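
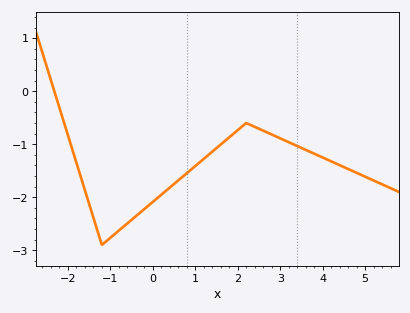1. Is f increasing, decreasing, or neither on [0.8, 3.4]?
neither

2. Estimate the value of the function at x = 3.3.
-0.998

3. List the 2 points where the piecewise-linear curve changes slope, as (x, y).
(-1.2, -2.9); (2.2, -0.6)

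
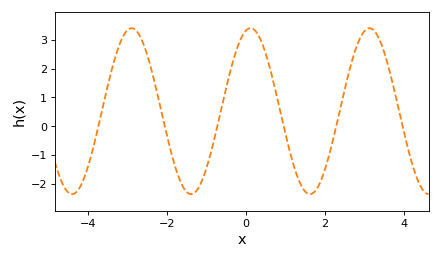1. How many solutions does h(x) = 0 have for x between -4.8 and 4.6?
6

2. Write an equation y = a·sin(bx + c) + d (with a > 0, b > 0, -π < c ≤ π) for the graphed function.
y = 2.89sin(2.1x + 1.3) + 0.52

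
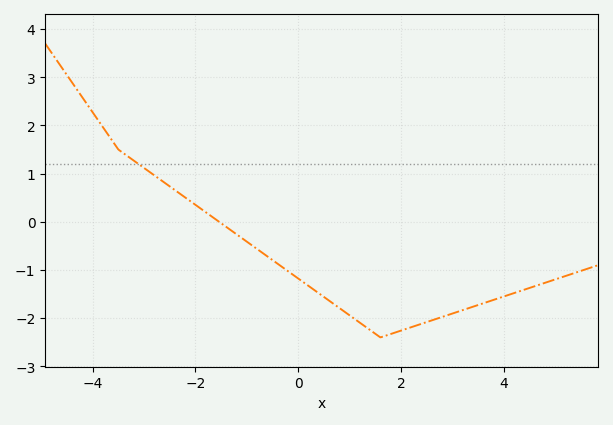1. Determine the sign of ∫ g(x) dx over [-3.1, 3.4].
negative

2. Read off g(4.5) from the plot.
-1.37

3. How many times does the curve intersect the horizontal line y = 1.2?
1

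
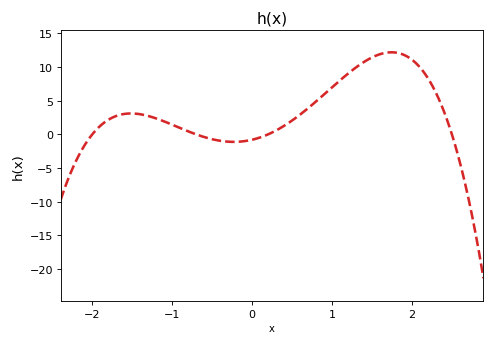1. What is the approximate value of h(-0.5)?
-0.718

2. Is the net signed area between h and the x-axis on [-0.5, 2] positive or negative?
positive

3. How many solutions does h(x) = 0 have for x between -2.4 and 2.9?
4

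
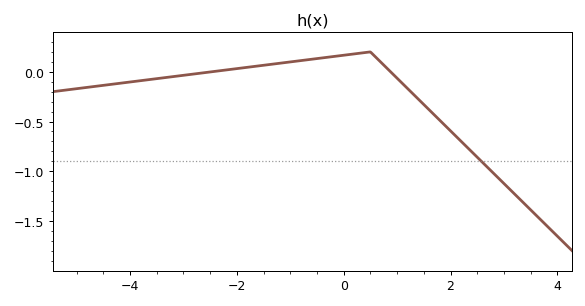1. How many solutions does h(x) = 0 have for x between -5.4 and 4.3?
2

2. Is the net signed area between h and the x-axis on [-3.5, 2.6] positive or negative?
negative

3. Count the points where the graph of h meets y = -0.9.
1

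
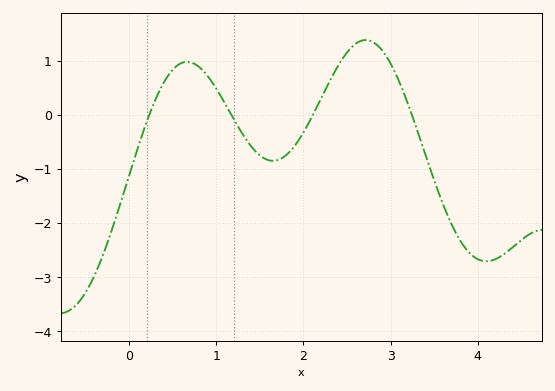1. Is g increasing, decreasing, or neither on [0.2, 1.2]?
neither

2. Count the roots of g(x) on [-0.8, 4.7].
4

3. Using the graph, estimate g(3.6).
-1.7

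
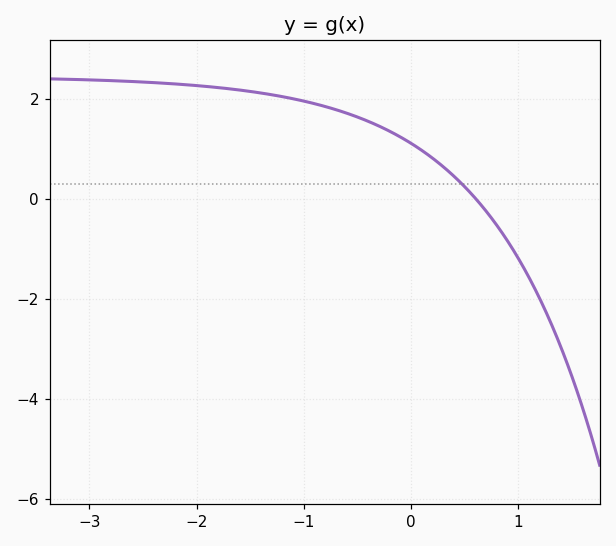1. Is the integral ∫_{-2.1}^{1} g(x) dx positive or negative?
positive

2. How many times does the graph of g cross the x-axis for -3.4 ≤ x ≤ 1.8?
1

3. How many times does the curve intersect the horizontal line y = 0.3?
1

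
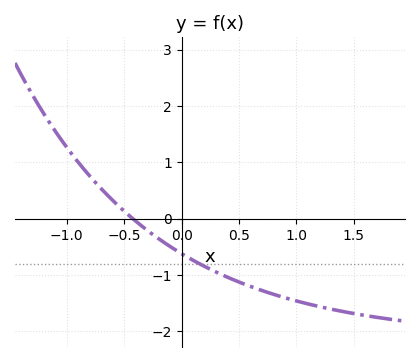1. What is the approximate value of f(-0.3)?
-0.205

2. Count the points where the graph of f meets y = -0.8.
1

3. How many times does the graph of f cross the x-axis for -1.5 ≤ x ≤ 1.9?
1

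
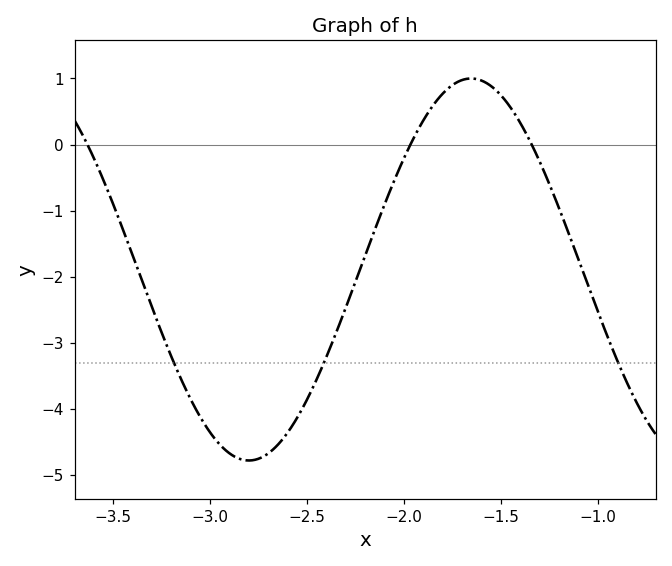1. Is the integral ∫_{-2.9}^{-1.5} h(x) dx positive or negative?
negative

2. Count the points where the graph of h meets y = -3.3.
3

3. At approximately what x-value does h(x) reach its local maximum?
-1.65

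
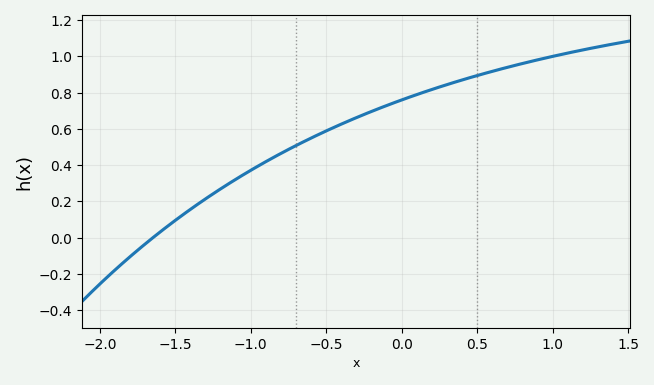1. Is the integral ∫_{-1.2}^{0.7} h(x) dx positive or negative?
positive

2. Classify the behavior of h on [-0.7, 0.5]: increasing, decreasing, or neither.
increasing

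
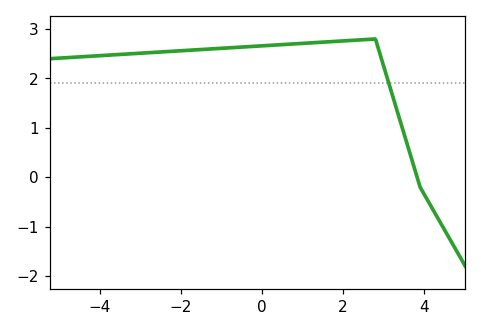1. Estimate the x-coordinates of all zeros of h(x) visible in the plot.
3.8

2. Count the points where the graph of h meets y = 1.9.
1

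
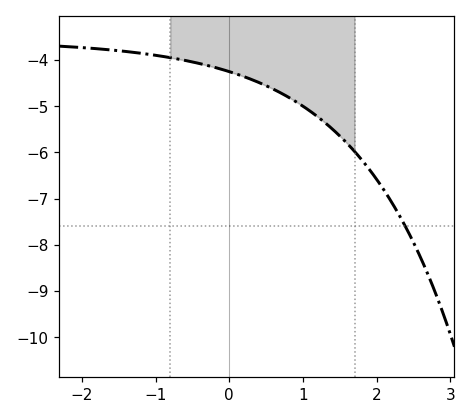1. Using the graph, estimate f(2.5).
-7.95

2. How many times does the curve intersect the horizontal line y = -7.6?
1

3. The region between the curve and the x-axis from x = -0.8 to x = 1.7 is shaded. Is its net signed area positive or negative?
negative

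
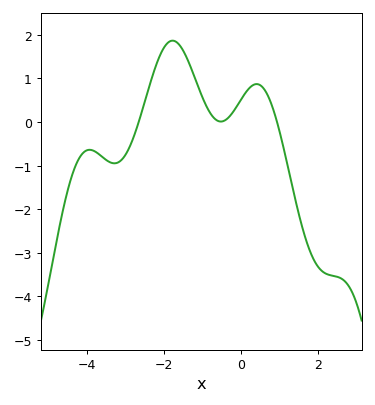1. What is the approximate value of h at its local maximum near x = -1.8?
1.9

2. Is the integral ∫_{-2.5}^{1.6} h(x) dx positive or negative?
positive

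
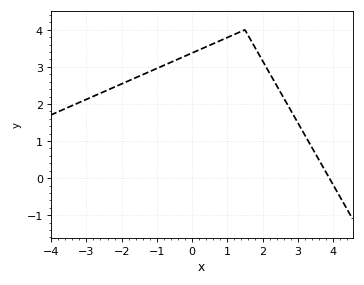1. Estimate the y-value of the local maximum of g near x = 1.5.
4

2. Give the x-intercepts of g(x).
3.8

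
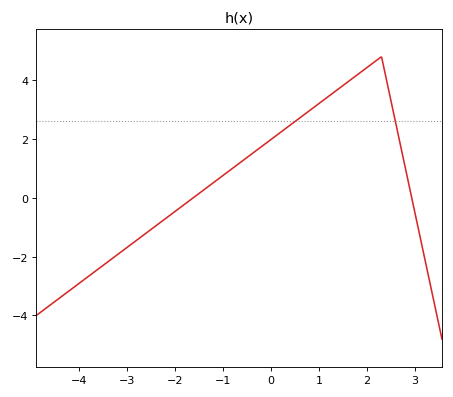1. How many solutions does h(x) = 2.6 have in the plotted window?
2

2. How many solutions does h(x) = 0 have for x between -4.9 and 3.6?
2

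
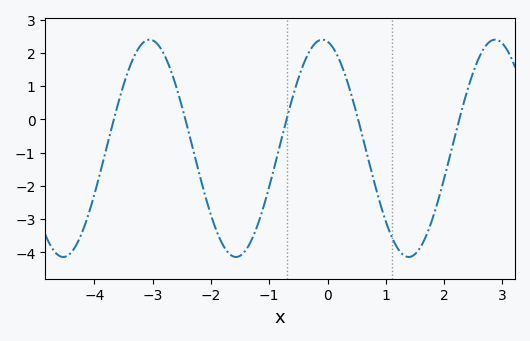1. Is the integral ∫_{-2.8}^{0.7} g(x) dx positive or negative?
negative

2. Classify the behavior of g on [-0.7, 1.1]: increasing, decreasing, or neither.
neither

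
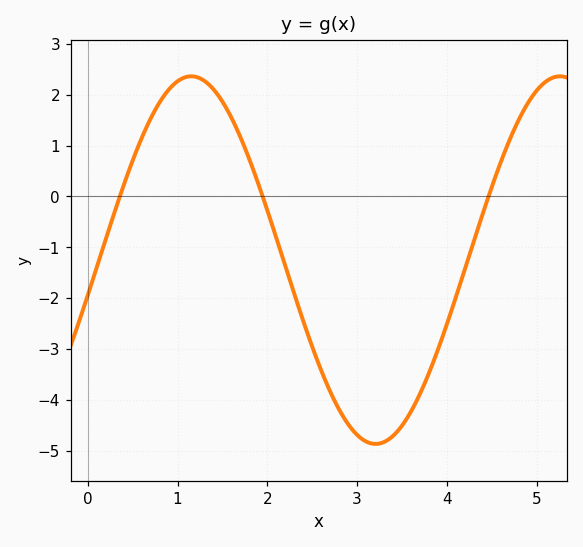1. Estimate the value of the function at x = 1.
2.26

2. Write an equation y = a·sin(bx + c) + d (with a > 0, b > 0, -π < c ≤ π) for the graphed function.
y = 3.61sin(1.53x - 0.192) - 1.25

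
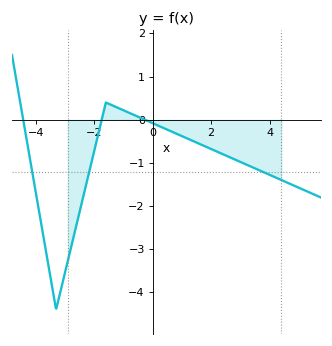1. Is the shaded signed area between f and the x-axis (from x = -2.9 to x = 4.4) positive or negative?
negative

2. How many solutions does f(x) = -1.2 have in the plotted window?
3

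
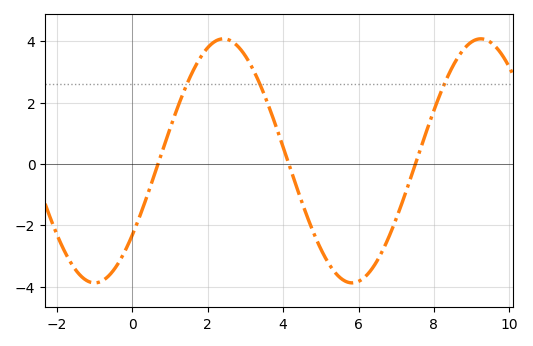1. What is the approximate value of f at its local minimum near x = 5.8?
-3.8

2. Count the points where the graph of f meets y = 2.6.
3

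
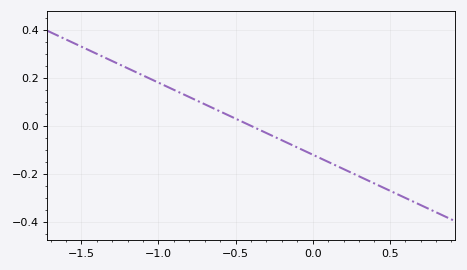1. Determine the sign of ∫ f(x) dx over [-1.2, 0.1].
positive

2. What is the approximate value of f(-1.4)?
0.3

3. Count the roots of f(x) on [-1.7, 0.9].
1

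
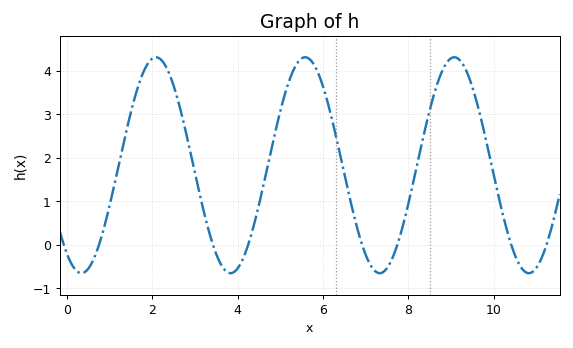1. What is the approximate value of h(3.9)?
-0.634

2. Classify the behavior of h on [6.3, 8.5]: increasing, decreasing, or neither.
neither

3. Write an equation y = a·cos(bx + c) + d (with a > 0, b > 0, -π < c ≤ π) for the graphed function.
y = 2.48cos(1.8x + 2.52) + 1.83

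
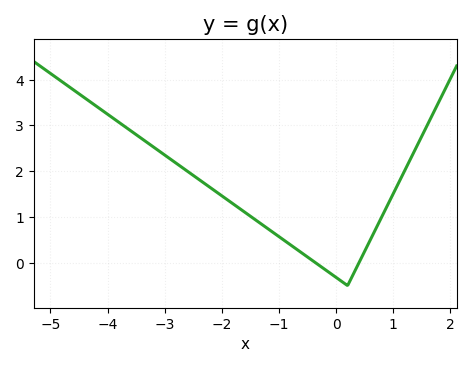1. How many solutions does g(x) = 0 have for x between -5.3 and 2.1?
2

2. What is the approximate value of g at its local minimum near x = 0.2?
-0.5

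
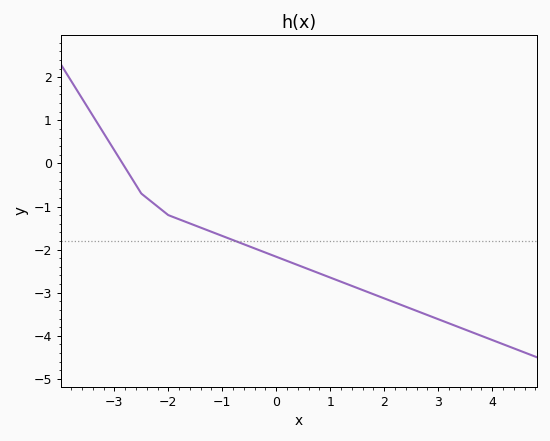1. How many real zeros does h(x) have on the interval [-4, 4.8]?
1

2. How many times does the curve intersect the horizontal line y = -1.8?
1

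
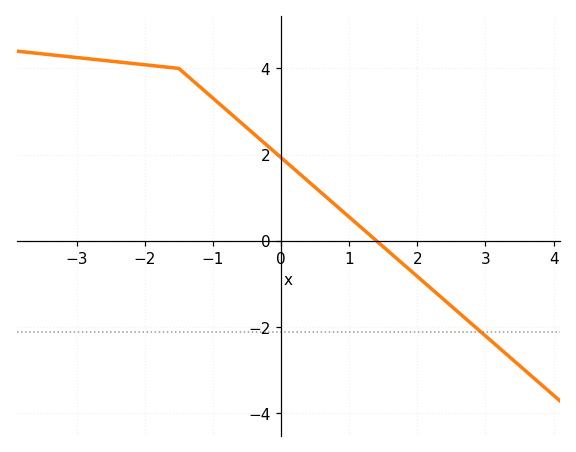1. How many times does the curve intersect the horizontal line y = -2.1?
1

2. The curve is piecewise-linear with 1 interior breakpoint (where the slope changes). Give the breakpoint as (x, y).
(-1.5, 4)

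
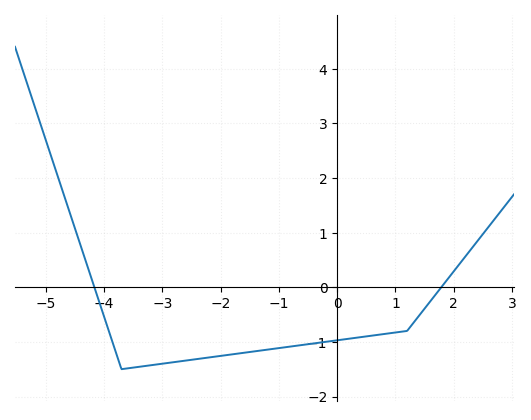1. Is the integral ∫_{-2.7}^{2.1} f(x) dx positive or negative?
negative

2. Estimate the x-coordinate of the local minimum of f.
-3.6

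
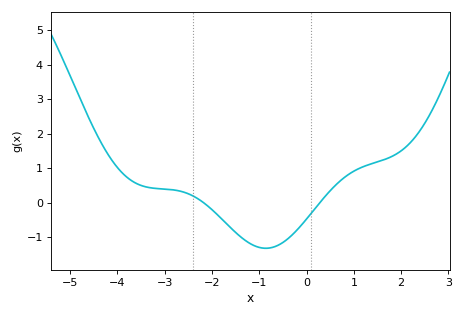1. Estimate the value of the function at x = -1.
-1.3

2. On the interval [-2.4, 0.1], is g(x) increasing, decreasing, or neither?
neither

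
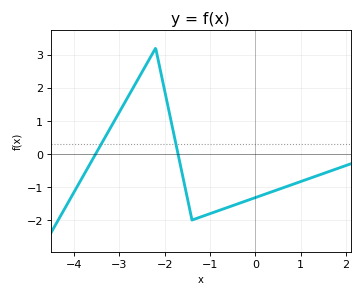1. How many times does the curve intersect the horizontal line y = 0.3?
2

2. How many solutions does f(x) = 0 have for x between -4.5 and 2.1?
2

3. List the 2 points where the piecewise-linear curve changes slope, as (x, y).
(-2.2, 3.2); (-1.4, -2)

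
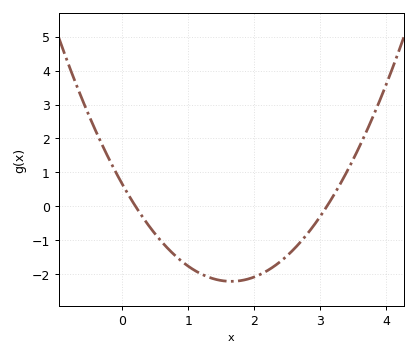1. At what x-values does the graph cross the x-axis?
0.2, 3.1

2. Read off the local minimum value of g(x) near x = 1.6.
-2.2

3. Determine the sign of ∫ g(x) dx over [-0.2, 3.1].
negative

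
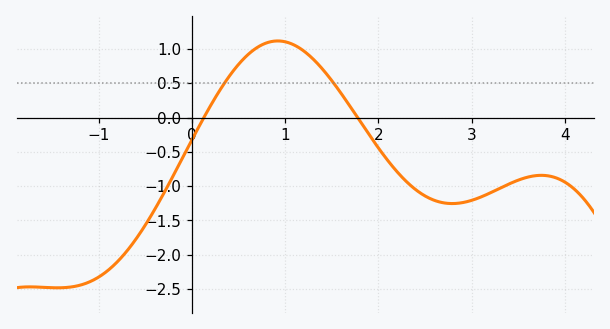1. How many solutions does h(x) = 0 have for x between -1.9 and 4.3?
2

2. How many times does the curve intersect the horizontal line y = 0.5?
2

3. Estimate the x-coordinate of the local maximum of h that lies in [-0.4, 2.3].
0.9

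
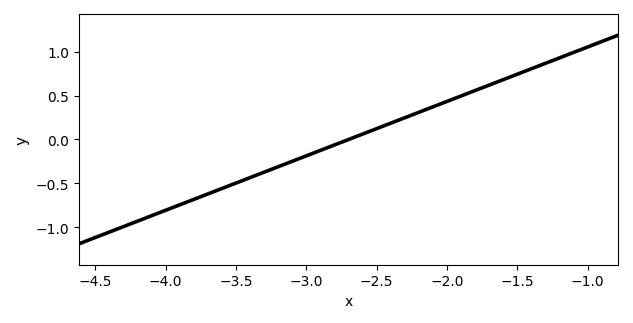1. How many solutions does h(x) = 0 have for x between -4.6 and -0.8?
1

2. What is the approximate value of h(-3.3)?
-0.35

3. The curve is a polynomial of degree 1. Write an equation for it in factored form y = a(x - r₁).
y = 0.62(x + 2.7)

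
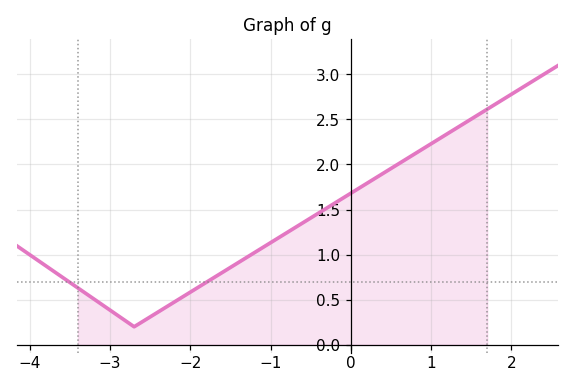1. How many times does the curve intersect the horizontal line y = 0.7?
2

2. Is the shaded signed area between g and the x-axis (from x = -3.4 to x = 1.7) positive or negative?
positive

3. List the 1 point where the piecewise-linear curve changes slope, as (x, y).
(-2.7, 0.2)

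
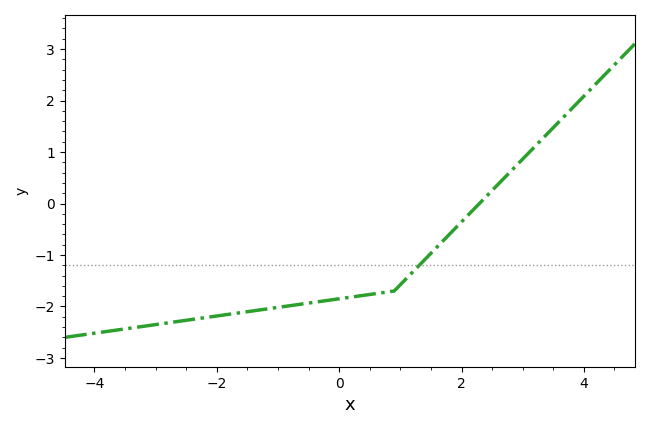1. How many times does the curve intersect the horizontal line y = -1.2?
1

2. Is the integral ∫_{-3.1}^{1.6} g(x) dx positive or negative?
negative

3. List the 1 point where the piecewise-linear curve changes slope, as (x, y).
(0.9, -1.7)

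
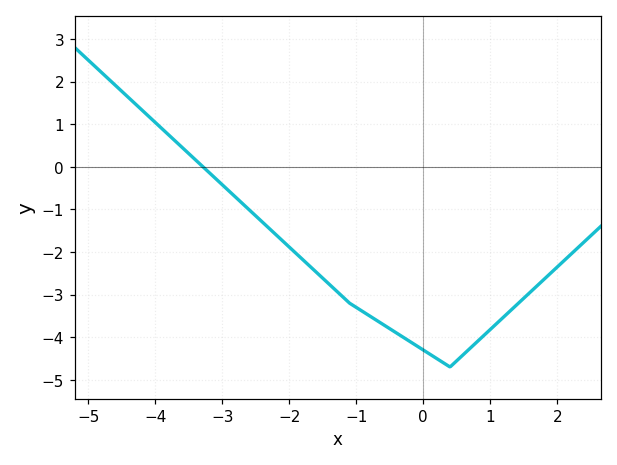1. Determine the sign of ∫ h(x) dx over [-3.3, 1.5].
negative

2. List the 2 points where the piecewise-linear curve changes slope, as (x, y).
(-1.1, -3.2); (0.4, -4.7)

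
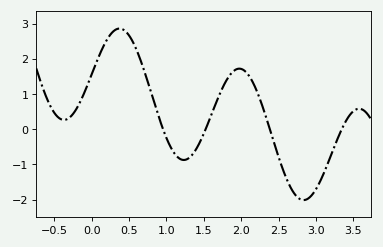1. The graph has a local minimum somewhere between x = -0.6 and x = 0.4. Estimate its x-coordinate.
-0.4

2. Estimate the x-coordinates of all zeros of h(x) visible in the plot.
1, 1.5, 2.4, 3.3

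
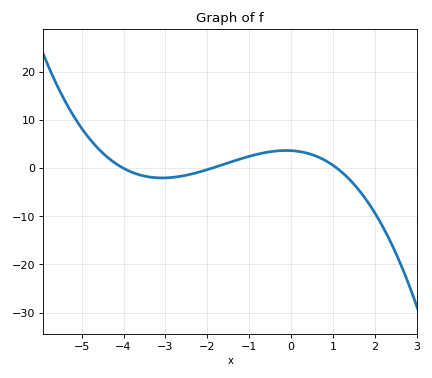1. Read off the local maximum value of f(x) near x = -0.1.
4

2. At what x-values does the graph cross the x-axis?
-4, -2, 1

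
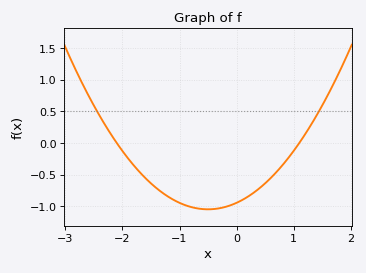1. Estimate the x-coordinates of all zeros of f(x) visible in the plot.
-2.1, 1.1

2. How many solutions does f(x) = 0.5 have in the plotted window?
2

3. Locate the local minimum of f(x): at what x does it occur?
-0.5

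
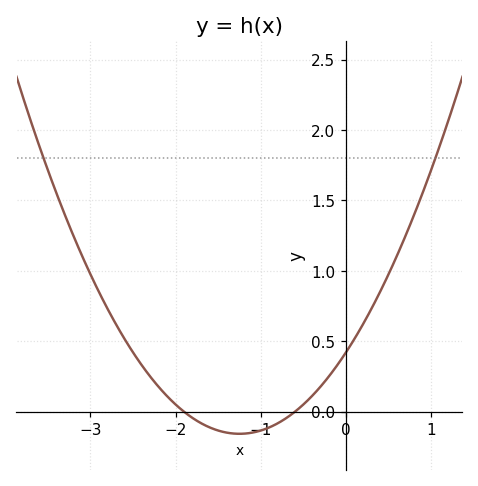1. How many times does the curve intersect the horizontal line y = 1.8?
2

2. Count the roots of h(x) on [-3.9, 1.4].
2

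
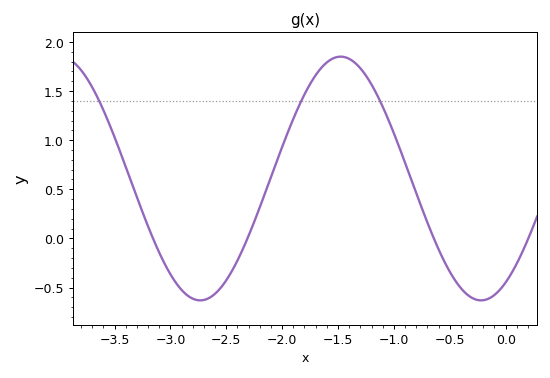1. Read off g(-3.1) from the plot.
-0.144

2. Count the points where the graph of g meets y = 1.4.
3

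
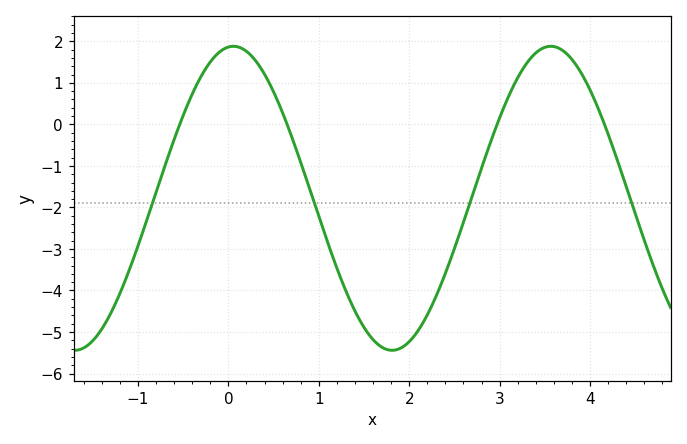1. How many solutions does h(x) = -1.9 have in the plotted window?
4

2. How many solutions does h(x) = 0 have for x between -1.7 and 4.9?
4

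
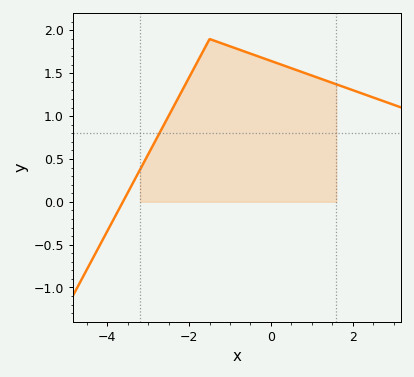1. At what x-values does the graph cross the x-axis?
-3.62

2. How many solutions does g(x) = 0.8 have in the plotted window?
1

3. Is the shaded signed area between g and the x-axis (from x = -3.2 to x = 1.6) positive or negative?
positive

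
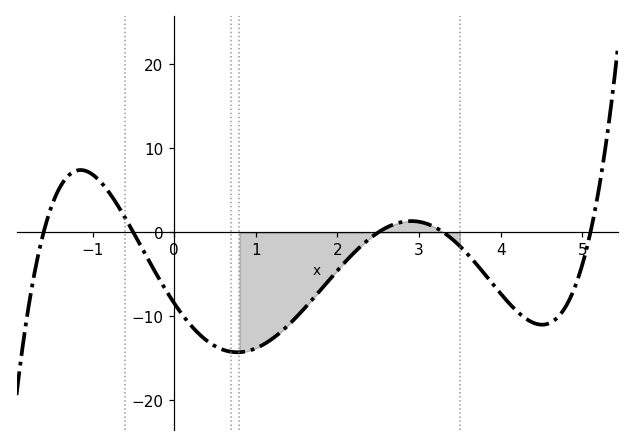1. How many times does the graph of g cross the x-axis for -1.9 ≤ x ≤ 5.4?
5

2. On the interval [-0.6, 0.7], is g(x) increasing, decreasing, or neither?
decreasing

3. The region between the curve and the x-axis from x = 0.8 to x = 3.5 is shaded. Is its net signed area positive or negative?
negative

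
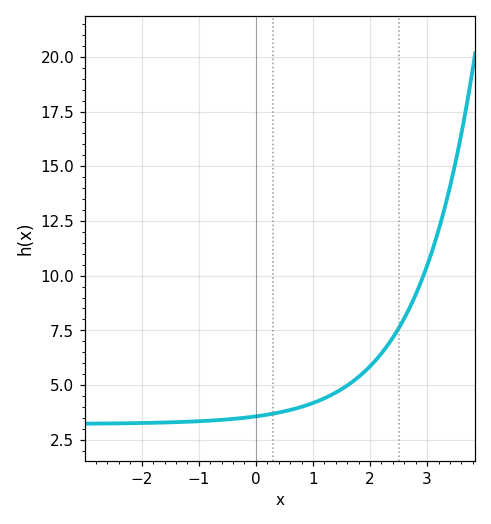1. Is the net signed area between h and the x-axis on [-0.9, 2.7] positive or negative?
positive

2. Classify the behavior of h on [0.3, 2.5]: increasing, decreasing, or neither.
increasing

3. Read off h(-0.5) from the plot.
3.43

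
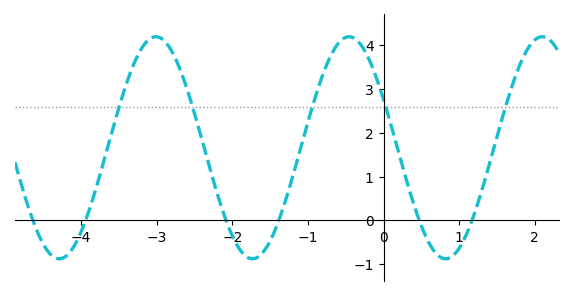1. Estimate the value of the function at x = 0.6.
-0.5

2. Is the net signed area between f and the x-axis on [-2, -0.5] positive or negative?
positive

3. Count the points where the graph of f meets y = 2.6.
5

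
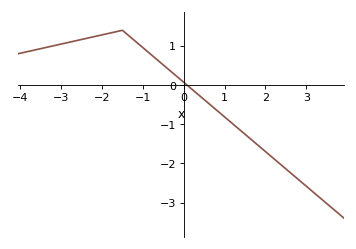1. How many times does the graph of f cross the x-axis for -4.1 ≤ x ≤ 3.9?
1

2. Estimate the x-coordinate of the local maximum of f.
-1.5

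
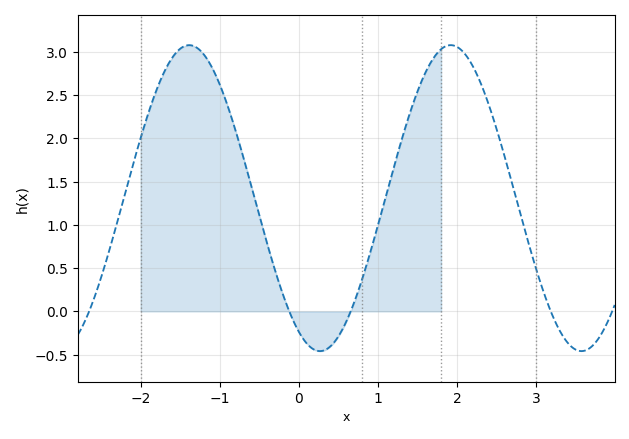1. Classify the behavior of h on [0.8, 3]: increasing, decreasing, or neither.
neither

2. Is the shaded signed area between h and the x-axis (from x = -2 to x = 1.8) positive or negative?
positive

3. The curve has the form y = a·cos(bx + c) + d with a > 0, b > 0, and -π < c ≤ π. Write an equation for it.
y = 1.77cos(1.9x + 2.6) + 1.31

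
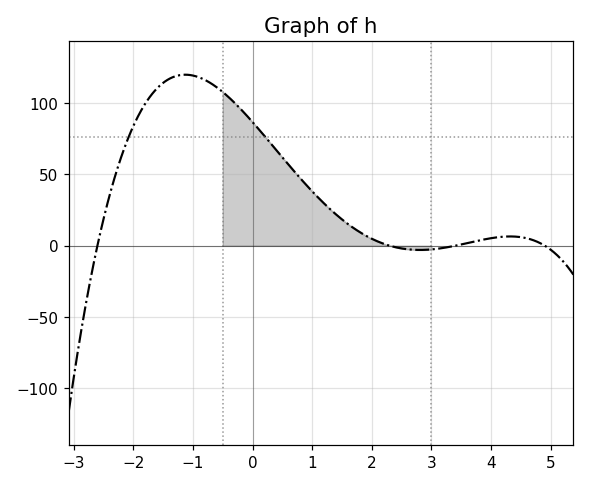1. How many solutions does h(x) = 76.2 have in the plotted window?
2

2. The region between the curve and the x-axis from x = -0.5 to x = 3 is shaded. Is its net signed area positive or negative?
positive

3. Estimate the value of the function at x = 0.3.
70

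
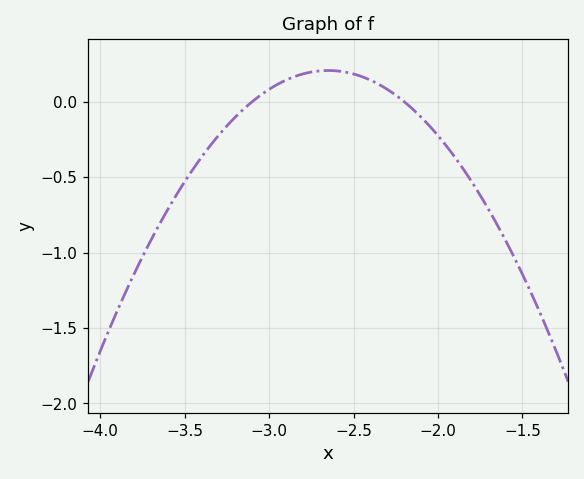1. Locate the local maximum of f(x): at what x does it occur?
-2.65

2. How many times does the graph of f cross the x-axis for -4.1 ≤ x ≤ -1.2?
2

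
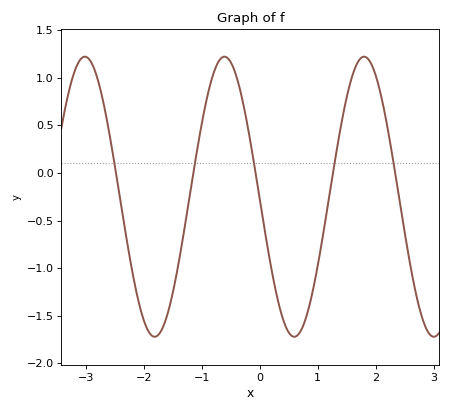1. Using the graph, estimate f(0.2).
-0.996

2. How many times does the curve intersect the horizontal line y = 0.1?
5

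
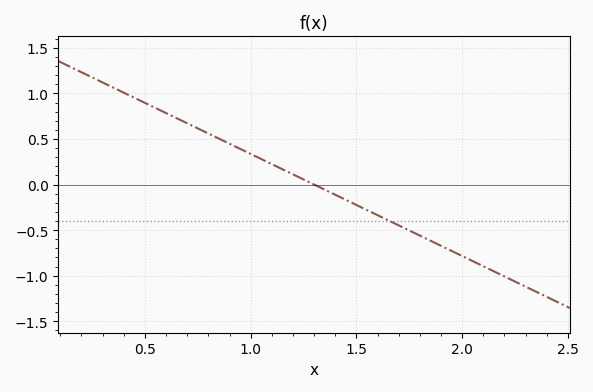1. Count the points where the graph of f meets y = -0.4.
1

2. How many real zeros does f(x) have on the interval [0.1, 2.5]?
1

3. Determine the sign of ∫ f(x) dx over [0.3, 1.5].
positive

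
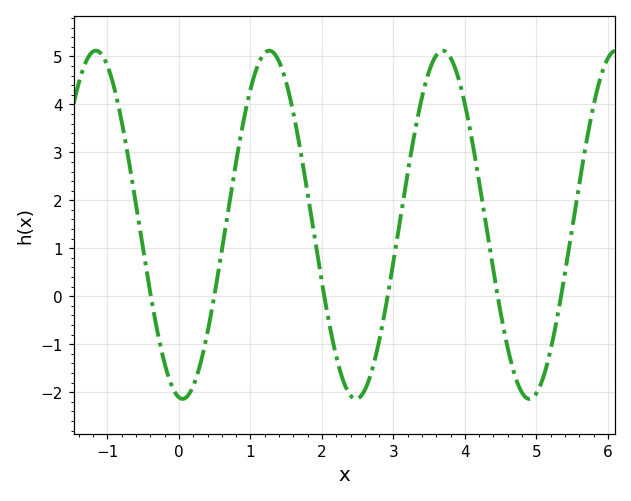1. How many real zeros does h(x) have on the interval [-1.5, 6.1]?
6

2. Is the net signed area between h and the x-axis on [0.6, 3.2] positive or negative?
positive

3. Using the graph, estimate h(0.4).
-0.7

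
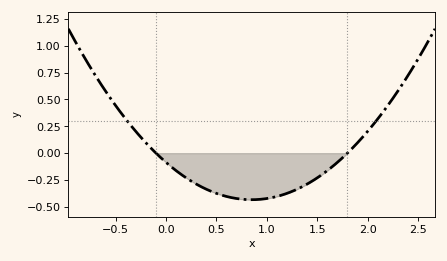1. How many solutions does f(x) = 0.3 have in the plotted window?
2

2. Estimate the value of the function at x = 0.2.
-0.23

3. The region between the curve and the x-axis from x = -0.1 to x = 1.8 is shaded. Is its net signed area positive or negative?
negative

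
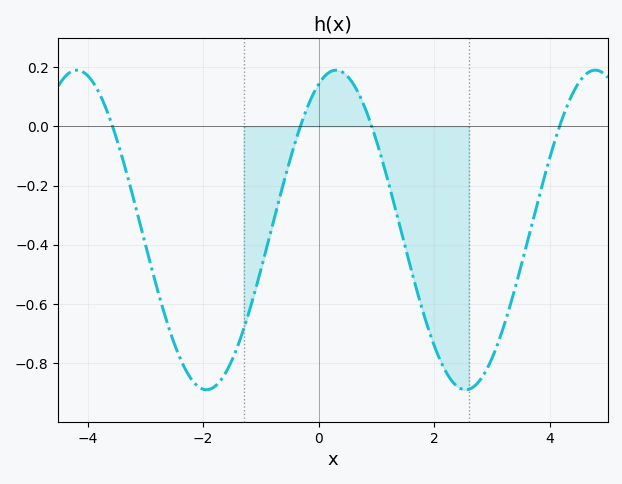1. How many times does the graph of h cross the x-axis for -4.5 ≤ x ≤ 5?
4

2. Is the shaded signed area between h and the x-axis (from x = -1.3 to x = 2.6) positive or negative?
negative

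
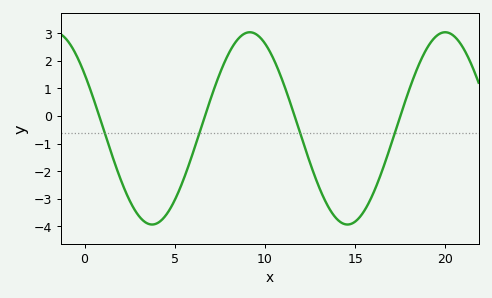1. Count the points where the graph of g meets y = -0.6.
4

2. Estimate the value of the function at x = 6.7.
0.1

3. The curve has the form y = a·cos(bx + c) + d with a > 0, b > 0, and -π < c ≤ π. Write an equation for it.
y = 3.48cos(0.58x + 0.97) - 0.45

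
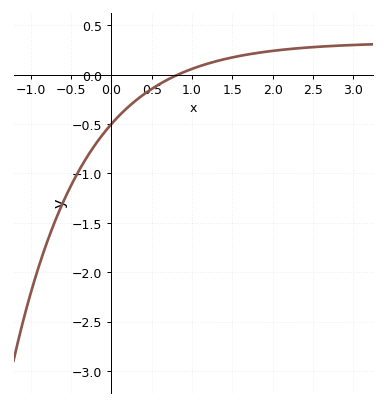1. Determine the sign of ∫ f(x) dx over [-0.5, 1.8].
negative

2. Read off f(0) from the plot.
-0.5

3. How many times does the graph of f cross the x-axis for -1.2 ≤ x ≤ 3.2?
1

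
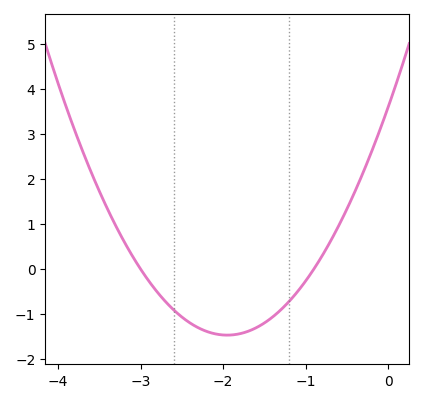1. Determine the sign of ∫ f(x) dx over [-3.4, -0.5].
negative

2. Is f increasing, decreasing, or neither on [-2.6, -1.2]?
neither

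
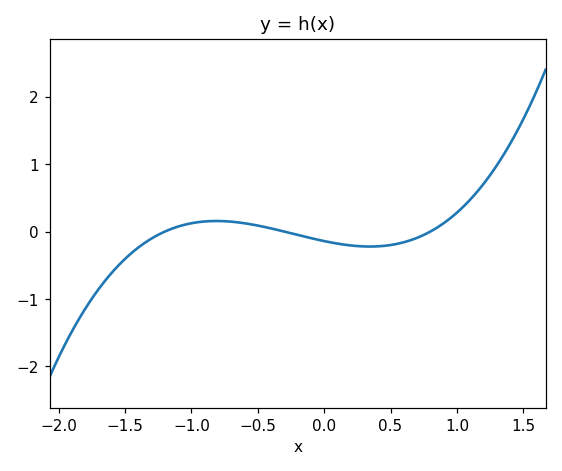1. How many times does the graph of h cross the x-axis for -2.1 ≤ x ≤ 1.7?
3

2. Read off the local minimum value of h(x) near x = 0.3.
-0.2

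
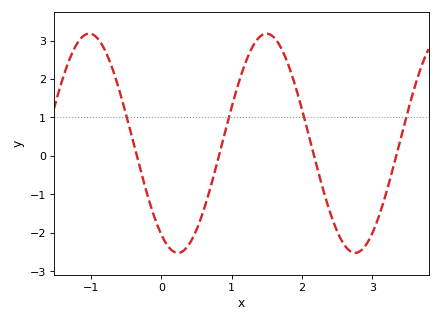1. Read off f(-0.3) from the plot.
-0.4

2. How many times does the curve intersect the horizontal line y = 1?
4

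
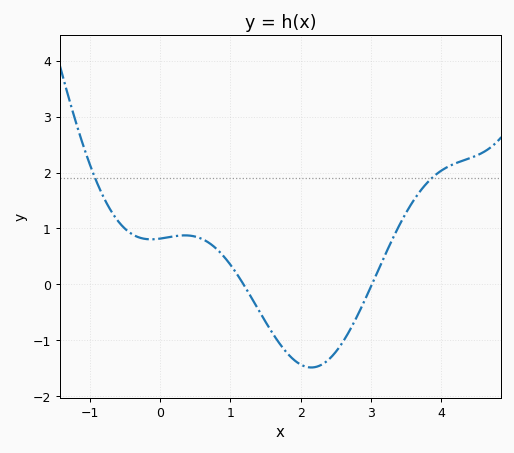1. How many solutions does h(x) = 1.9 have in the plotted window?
2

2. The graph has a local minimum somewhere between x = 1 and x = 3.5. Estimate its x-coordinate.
2.15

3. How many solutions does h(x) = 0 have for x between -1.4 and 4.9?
2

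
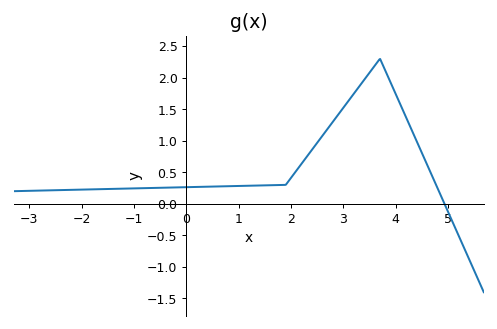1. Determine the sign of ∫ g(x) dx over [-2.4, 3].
positive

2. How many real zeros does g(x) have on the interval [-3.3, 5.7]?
1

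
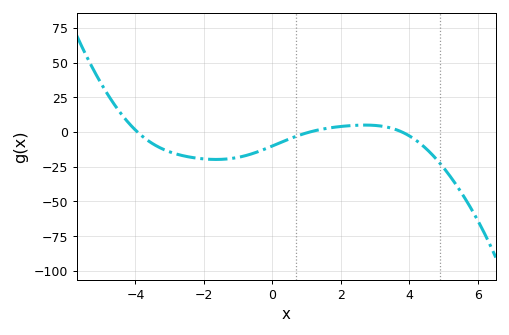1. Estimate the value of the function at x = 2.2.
4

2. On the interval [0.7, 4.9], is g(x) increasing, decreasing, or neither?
neither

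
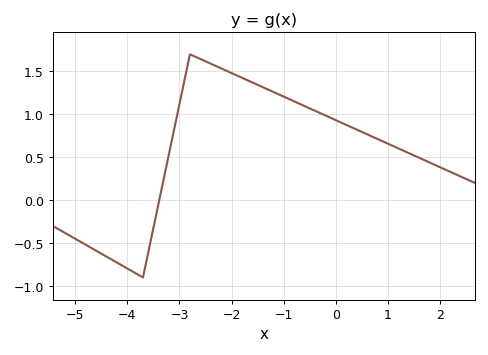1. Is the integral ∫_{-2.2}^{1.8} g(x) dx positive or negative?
positive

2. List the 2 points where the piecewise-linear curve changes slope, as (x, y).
(-3.7, -0.9); (-2.8, 1.7)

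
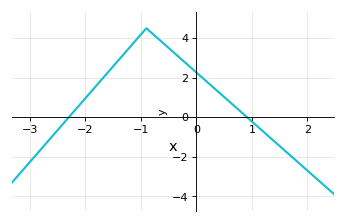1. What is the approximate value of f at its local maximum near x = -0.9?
4.4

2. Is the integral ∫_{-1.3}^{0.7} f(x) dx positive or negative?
positive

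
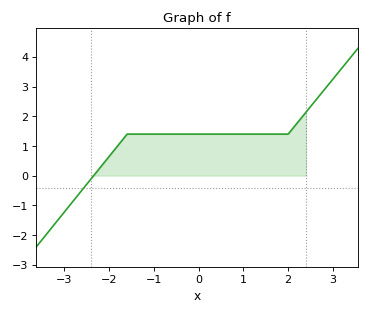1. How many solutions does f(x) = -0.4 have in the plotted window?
1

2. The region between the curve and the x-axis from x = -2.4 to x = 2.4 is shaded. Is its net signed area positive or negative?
positive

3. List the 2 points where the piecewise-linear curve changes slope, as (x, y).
(-1.6, 1.4); (2, 1.4)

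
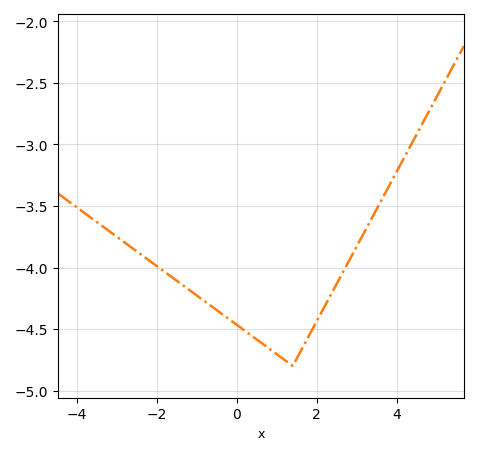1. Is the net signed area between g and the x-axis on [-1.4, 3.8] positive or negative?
negative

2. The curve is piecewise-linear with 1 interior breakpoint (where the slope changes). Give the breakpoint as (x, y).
(1.4, -4.8)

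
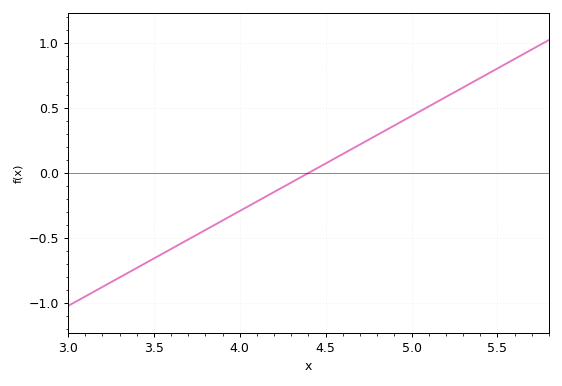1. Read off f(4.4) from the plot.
0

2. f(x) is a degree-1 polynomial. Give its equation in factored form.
y = 0.73(x - 4.4)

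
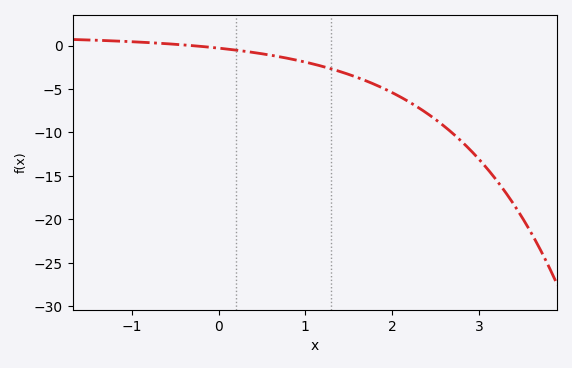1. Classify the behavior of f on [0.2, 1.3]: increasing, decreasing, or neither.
decreasing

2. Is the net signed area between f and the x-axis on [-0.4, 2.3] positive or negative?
negative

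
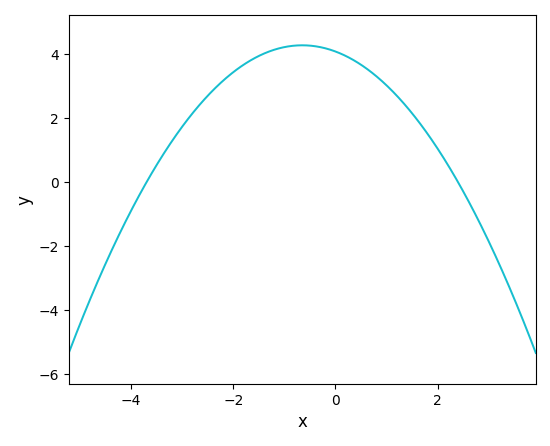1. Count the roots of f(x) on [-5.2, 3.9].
2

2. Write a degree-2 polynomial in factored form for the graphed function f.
y = -0.46(x + 3.7)(x - 2.4)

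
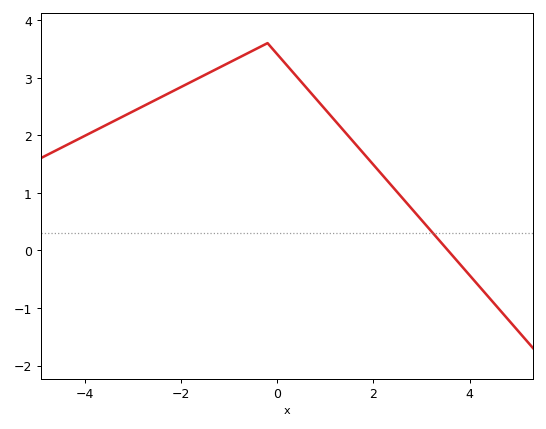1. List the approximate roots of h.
3.6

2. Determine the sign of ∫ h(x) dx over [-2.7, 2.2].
positive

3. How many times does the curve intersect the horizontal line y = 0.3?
1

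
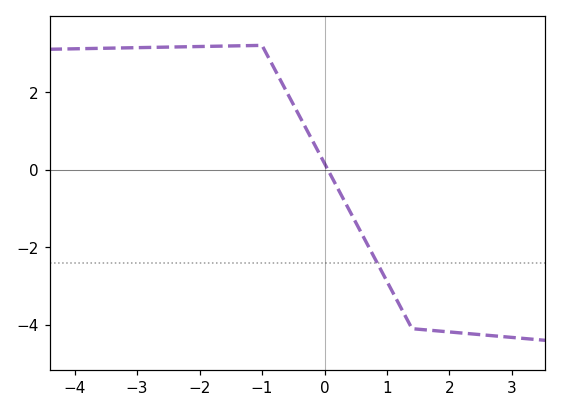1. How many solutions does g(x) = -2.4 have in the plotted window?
1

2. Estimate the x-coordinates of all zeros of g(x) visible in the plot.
0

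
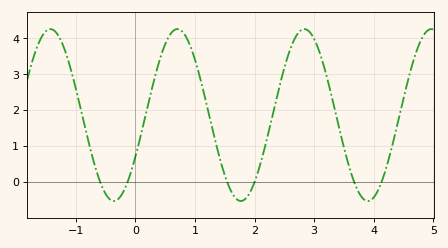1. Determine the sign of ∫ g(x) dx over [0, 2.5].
positive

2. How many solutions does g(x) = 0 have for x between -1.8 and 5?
6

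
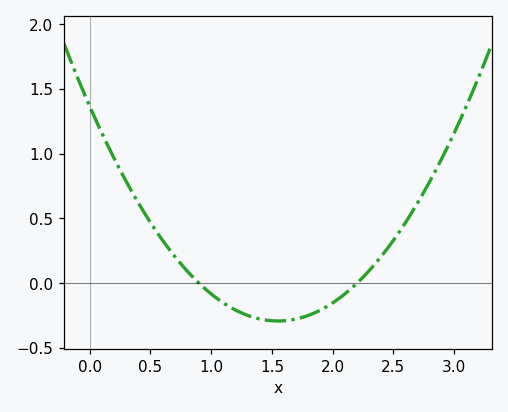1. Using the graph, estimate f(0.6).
0.331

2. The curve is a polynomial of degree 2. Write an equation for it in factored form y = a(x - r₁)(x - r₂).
y = 0.69(x - 0.9)(x - 2.2)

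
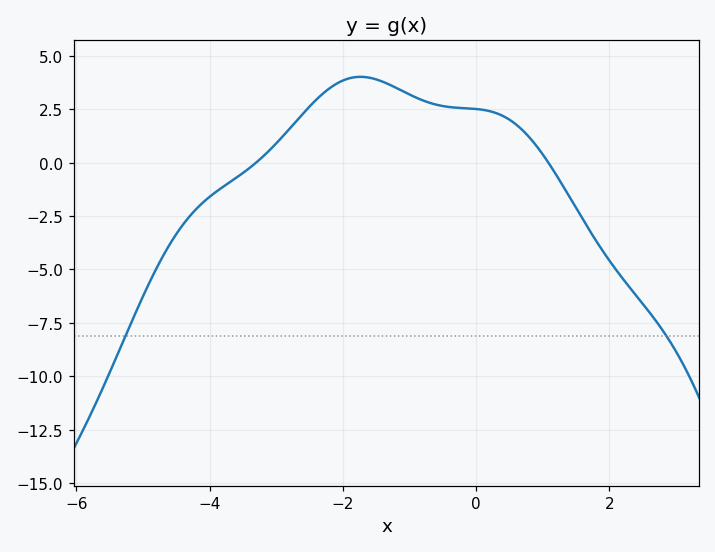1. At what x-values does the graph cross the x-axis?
-3.4, 1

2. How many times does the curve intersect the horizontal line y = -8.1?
2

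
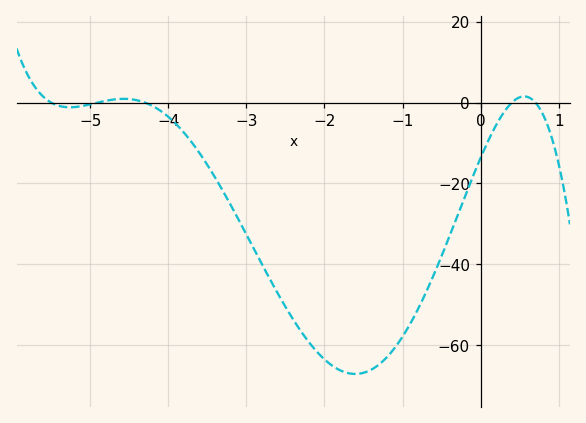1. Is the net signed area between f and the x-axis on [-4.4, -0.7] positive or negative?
negative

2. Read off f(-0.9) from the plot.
-54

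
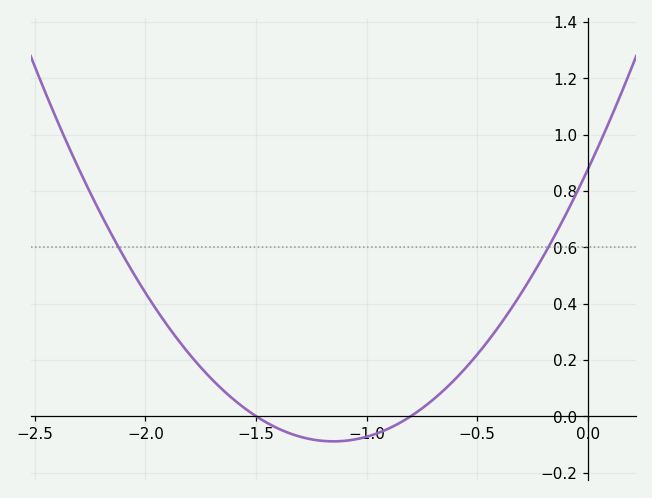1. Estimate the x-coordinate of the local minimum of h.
-1.15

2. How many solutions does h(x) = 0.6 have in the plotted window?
2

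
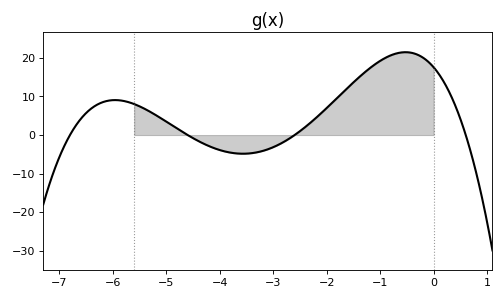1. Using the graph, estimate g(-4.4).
-2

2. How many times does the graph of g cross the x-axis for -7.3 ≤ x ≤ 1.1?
4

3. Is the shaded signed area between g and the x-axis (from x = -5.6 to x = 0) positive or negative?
positive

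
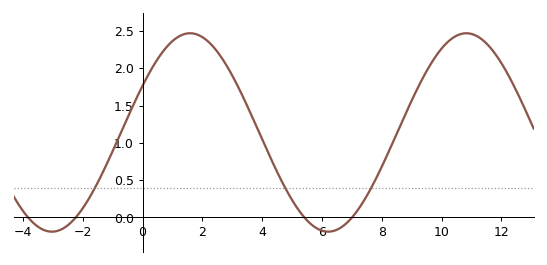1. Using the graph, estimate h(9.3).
1.81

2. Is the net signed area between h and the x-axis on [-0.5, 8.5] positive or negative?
positive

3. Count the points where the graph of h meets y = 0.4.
3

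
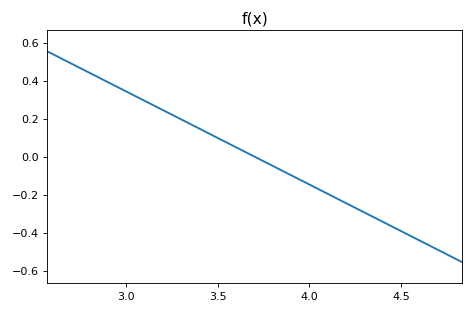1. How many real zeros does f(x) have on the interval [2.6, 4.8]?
1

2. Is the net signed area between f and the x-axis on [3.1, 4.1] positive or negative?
positive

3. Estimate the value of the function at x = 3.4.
0.14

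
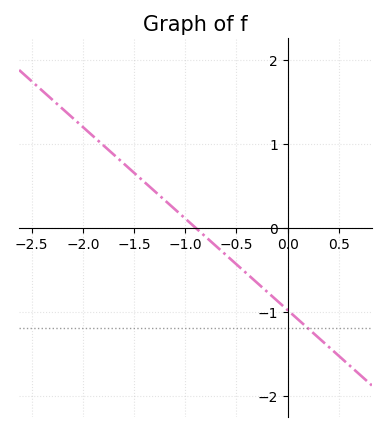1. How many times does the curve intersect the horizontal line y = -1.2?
1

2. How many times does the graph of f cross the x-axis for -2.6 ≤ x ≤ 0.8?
1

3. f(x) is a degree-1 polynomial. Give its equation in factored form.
y = -1.09(x + 0.9)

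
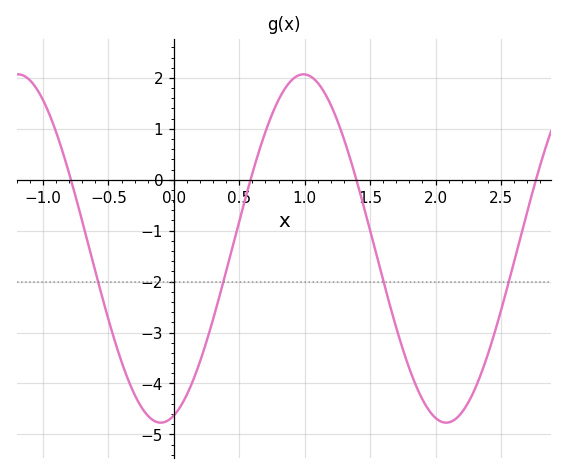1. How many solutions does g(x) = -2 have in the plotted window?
4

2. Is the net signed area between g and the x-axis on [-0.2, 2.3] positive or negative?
negative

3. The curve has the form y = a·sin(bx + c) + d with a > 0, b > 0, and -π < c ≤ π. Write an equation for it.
y = 3.42sin(2.88x - 1.28) - 1.35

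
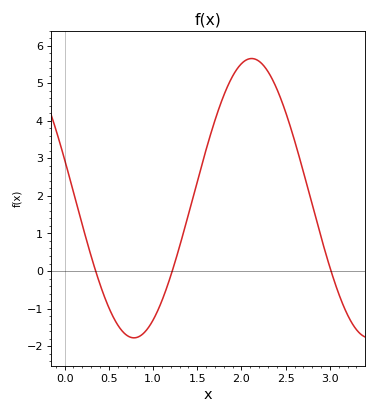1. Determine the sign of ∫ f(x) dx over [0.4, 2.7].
positive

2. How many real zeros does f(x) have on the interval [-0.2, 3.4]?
3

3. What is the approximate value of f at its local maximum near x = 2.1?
5.7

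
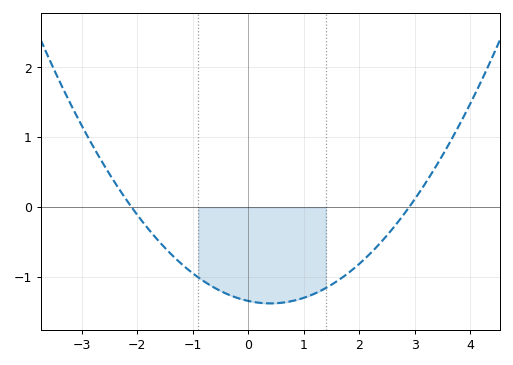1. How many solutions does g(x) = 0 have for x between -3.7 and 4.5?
2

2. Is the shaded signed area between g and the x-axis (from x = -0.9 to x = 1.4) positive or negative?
negative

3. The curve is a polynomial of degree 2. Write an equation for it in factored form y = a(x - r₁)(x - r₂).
y = 0.22(x + 2.1)(x - 2.9)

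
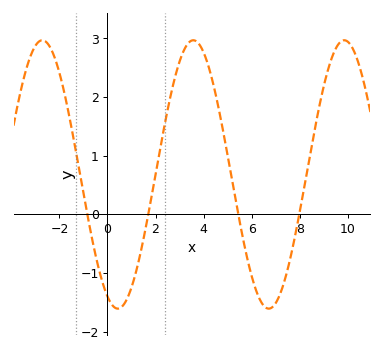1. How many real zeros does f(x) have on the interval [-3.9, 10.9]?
4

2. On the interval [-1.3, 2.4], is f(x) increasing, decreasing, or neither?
neither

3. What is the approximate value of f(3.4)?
2.94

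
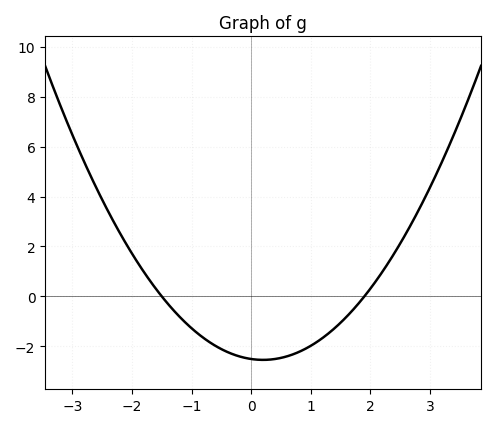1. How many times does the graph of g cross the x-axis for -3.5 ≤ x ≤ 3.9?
2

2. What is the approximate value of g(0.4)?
-2.6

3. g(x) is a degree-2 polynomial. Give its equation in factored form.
y = 0.88(x + 1.5)(x - 1.9)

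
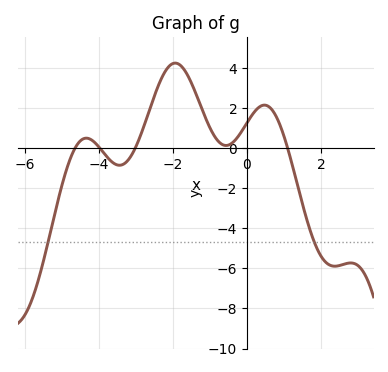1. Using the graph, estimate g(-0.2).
0.676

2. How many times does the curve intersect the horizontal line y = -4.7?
2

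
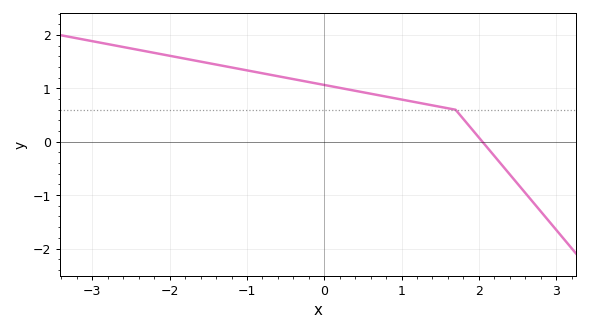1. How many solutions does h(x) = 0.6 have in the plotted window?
1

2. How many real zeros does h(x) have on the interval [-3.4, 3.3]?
1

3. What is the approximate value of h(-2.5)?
1.7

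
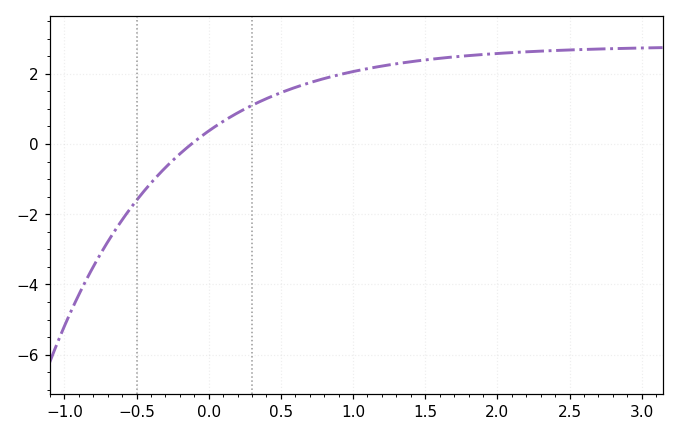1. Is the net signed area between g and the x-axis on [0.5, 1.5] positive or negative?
positive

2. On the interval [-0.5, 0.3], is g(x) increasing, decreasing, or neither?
increasing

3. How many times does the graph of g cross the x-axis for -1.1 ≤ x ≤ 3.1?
1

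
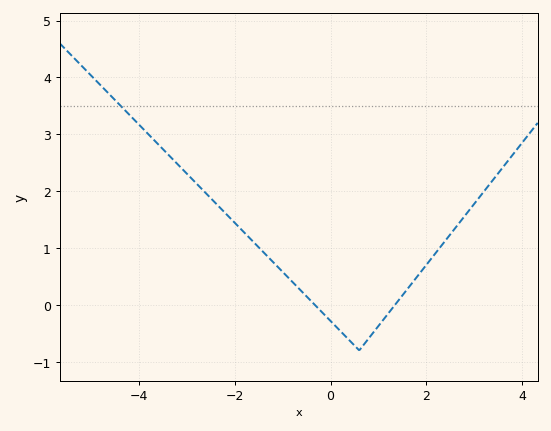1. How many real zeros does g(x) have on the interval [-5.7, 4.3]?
2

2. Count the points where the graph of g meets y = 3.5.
1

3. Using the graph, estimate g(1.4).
0.1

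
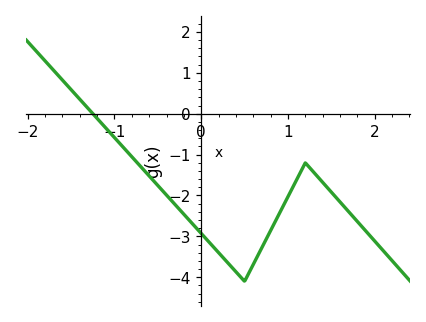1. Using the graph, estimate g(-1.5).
0.589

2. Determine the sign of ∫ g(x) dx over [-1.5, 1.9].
negative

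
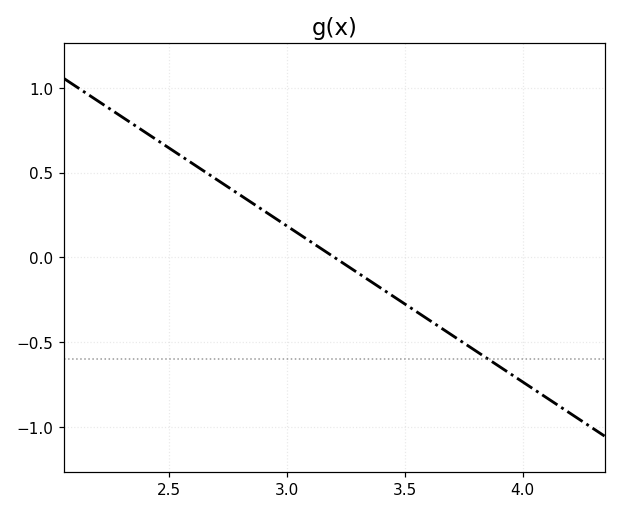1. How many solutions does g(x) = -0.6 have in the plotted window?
1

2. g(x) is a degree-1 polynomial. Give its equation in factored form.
y = -0.92(x - 3.2)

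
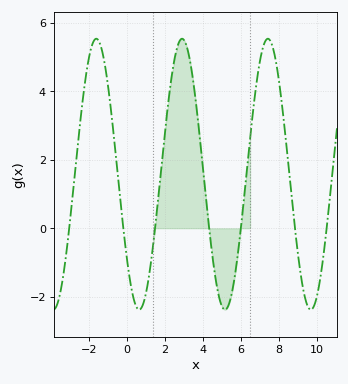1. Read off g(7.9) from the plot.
4.8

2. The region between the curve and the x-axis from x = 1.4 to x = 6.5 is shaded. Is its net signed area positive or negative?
positive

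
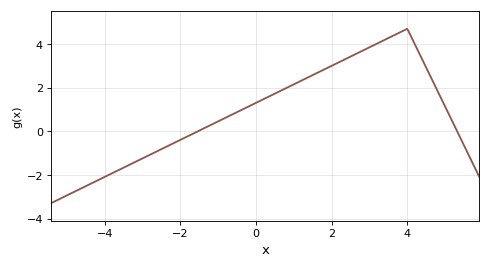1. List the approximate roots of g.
-1.54, 5.32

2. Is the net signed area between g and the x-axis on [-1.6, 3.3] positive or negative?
positive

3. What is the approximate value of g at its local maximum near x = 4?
4.7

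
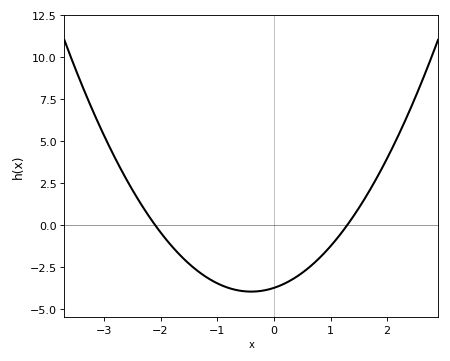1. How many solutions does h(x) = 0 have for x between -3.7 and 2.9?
2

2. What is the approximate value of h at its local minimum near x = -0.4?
-4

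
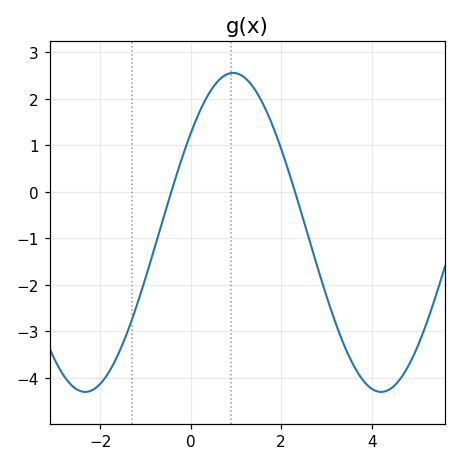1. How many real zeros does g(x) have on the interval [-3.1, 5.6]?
2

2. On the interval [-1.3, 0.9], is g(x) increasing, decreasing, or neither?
increasing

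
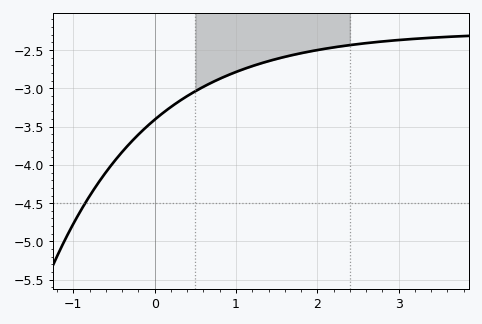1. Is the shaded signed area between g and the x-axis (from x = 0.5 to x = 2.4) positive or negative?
negative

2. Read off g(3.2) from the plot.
-2.35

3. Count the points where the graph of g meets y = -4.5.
1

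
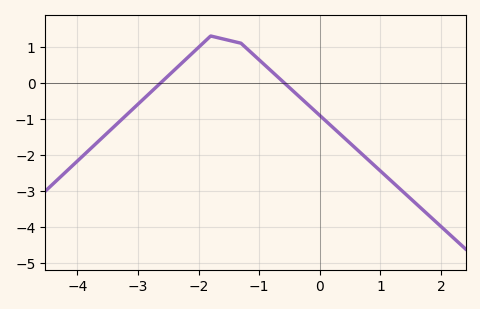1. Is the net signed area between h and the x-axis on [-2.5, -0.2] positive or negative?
positive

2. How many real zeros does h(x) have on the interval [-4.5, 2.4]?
2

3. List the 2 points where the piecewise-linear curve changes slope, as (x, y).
(-1.8, 1.3); (-1.3, 1.1)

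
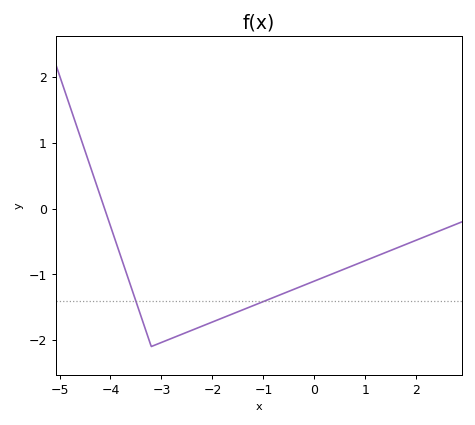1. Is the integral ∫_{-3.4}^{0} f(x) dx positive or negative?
negative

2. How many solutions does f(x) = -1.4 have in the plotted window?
2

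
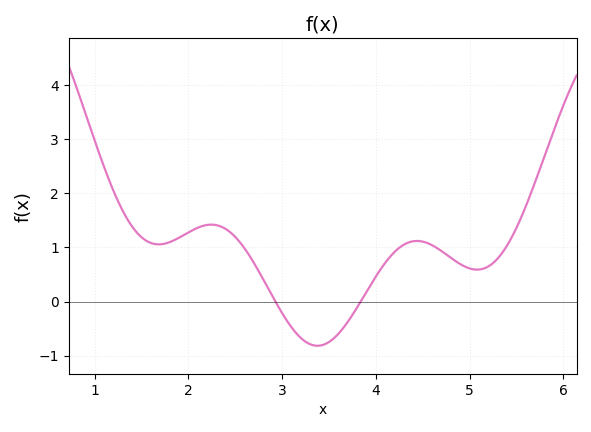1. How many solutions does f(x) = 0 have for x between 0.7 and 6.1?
2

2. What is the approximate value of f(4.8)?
0.8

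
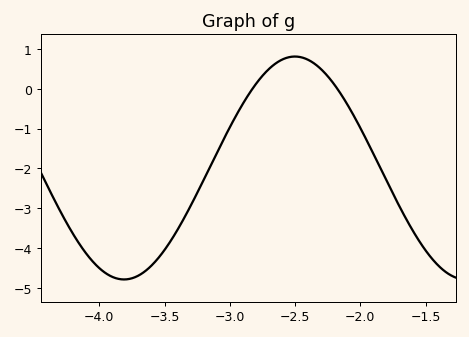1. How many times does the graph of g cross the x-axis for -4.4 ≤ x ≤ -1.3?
2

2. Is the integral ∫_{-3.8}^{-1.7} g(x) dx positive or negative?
negative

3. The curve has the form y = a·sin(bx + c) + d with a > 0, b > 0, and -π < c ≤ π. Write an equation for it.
y = 2.8sin(2.4x + 1.29) - 1.99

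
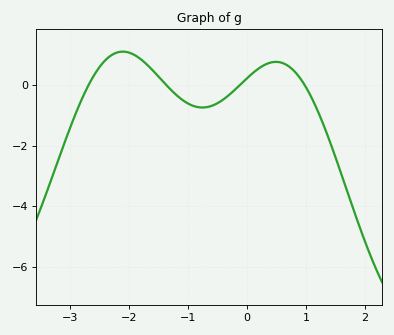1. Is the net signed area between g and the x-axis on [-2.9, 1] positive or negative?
positive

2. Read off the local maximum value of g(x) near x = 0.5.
0.8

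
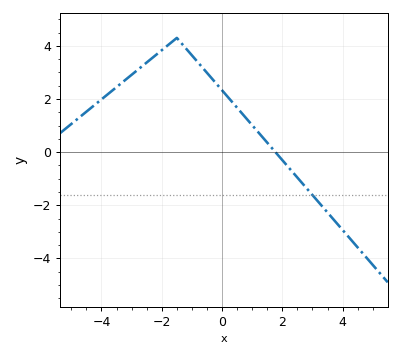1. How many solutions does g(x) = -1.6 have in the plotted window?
1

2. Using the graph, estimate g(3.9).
-2.8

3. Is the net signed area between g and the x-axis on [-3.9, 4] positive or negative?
positive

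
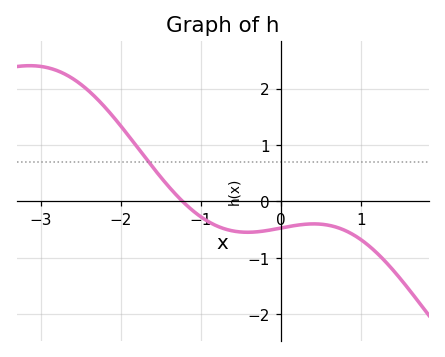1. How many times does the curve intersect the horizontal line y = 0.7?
1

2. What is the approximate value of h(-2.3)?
1.8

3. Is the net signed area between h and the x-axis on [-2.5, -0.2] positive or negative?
positive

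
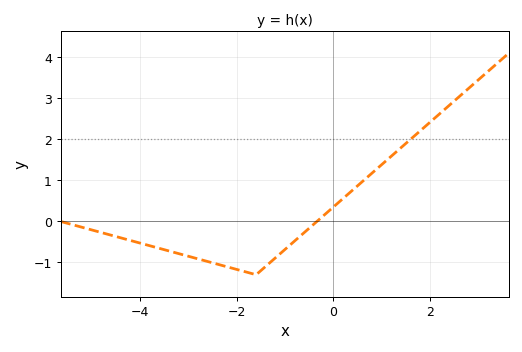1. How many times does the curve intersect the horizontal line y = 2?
1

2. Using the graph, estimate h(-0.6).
-0.3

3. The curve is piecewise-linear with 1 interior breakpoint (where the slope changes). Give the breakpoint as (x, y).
(-1.6, -1.3)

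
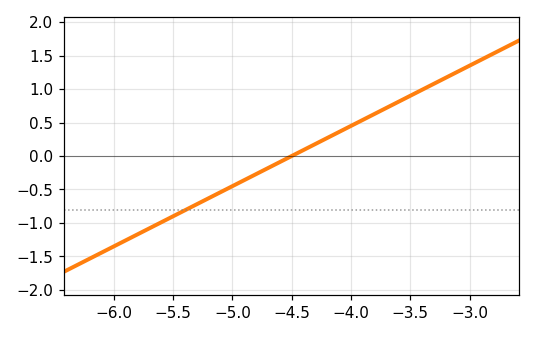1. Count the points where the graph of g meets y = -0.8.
1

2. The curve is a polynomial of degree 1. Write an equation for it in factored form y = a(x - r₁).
y = 0.9(x + 4.5)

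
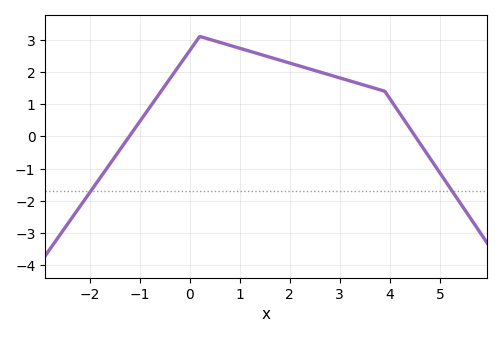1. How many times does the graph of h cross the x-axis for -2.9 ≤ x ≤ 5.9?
2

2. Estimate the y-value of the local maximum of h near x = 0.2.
3.1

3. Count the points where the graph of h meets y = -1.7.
2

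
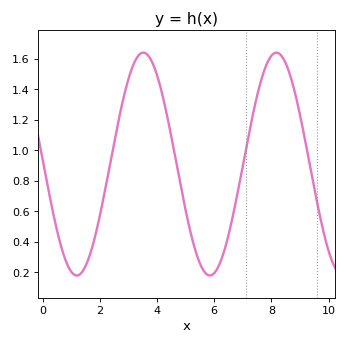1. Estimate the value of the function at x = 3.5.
1.64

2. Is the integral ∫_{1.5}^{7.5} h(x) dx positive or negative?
positive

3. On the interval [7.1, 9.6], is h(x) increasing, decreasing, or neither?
neither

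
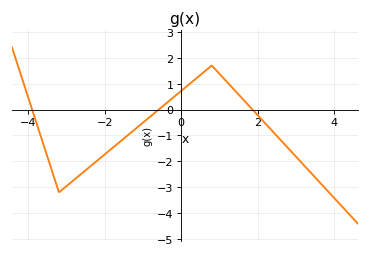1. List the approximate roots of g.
-3.9, -0.588, 1.86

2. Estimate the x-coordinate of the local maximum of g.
0.802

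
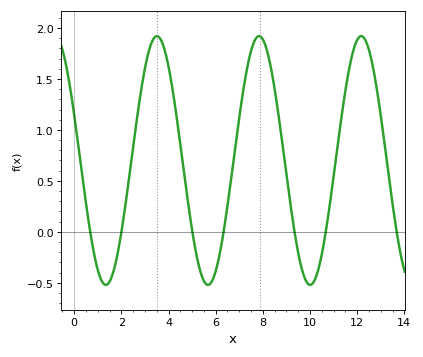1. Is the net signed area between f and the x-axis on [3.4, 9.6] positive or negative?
positive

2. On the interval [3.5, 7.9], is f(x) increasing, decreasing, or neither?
neither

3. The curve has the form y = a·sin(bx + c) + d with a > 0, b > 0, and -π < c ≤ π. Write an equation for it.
y = 1.22sin(1.45x + 2.77) + 0.7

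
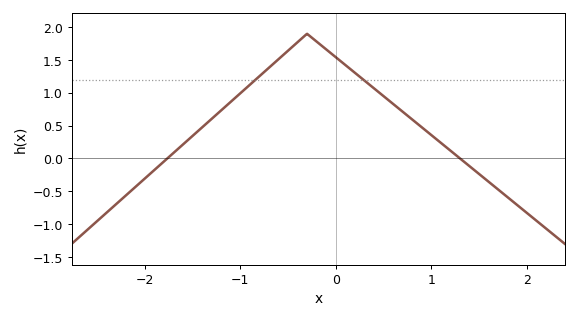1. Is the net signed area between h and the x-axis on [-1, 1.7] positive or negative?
positive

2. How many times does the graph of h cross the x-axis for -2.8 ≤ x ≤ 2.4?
2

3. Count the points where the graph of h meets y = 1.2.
2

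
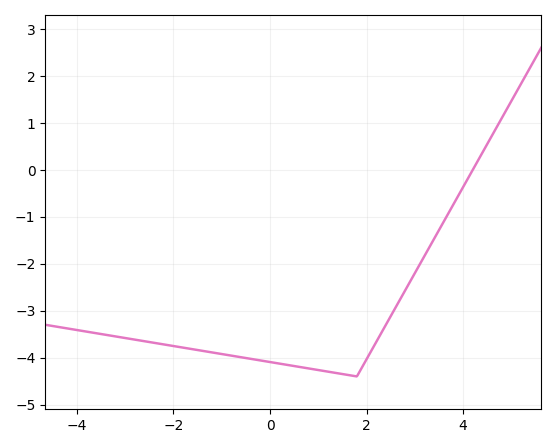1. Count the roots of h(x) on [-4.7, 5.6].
1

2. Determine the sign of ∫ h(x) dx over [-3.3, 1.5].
negative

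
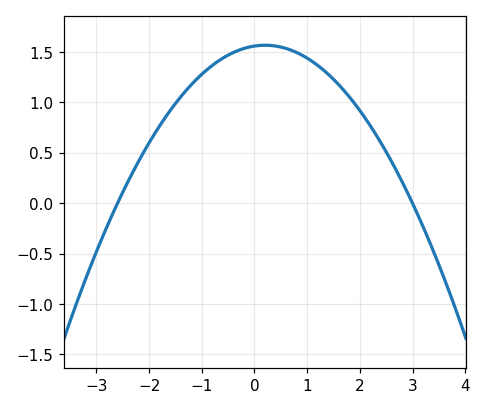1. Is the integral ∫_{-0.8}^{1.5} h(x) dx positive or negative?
positive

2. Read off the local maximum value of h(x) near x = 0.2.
1.55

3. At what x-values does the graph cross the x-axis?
-2.6, 3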